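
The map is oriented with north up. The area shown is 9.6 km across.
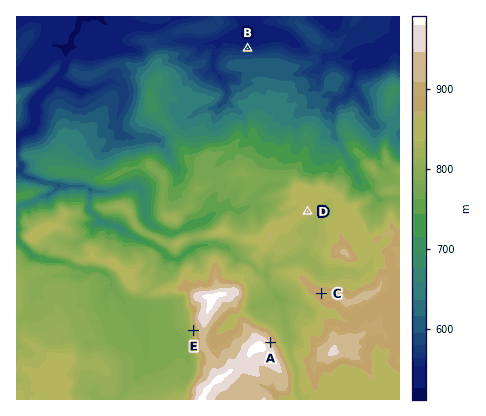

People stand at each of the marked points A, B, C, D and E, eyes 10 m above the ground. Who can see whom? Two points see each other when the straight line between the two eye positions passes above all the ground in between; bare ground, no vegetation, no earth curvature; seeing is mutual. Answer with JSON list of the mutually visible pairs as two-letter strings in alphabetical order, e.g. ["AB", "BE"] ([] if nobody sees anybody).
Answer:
["AC", "AD", "CD"]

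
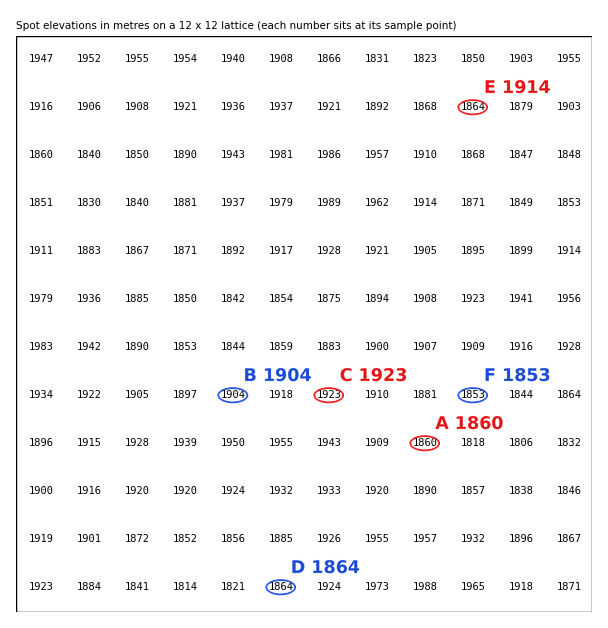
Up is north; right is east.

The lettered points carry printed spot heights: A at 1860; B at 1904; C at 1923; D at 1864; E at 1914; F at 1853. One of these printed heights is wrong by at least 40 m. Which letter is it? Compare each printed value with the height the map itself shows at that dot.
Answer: E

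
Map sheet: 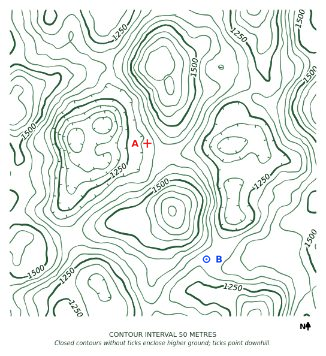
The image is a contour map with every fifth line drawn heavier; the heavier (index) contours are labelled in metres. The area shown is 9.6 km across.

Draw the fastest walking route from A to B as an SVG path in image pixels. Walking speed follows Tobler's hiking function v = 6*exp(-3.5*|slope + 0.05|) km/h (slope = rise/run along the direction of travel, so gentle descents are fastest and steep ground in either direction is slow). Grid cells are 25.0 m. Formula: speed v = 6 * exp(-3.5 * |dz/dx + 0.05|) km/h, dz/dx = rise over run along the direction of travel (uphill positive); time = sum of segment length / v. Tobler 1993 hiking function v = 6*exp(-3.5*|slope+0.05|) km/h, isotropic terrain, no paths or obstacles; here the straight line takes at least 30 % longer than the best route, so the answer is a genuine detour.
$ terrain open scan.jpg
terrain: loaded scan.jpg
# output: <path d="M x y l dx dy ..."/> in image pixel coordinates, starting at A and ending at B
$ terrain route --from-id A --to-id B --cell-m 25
<path d="M147 143l8 8 37 19 14 13 6 13 0 51-5 12"/>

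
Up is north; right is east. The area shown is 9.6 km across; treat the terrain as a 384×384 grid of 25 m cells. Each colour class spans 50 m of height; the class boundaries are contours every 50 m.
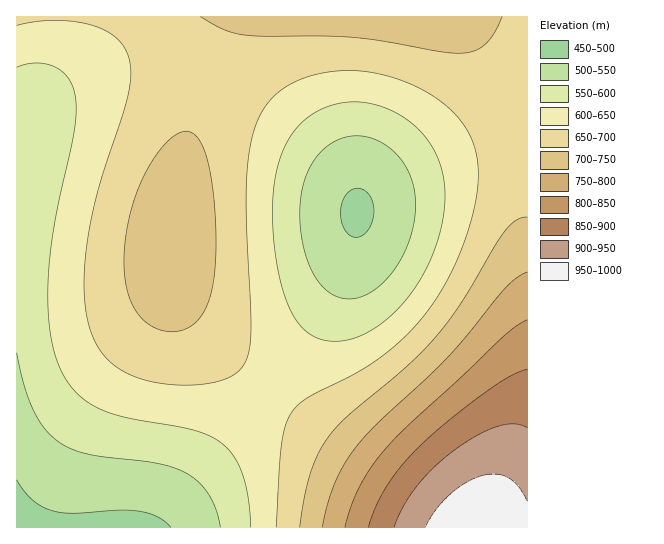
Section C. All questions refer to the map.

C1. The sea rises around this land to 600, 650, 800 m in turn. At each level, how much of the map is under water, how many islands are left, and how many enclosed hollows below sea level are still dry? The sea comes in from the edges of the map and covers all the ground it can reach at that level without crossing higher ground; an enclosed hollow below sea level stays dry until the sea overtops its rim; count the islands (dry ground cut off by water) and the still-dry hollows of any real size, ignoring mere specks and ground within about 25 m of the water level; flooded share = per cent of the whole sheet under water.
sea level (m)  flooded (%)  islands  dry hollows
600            15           0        1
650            50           0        0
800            91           0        0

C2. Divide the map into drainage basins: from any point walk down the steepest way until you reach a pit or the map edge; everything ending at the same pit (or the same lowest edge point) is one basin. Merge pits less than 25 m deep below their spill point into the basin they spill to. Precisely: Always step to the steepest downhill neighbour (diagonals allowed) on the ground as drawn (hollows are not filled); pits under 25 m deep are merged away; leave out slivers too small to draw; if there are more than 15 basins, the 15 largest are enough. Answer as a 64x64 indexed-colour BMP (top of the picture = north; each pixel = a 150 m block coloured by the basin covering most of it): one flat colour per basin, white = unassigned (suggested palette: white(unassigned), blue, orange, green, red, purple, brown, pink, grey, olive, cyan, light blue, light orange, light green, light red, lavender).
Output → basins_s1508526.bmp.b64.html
<image width="64" height="64" href="data:image/bmp;base64,Qk12CAAAAAAAAHYAAAAoAAAAQAAAAEAAAAABAAQAAAAAAAAIAAATCwAAEwsAABAAAAAAAAAA////ALR3HwAOf/8ALKAsACgn1gC9Z5QAS1aMAMJ34wB/f38AIr28AM++FwDox64AeLv/AIrfmACWmP8A1bDFACIiIiIiIiIiIiIiIiIiIiIiIiIiIiIiIiIiIhERERERIiIiIiIiIiIiIiIiIiIiIiIiIiIiIiIiIiIhEREREREiIiIiIiIiIiIiIiIiIiIiIiIiIiIiIiIiIhERERERESIiIiIiIiIiIiIiIiIiIiIiIiIiIiIiIiIRERERERERIiIiIiIiIiIiIiIiIiIiIiIiIiIiIiIiIREREREREREiIiIiIiIiIiIiIiIiIiIiIiIiIiIiIiERERERERERESIiIiIiIiIiIiIiIiIiIiIiIiIiIiIiERERERERERERIiIiIiIiIiIiIiIiIiIiIiIiIiIiIiEREREREREREREiIiIiIiIiIiIiIiIiIiIiIiIiIiIhERERERERERERESIiIiIiIiIiIiIiIiIiIiIiIiIiIhERERERERERERERIiIiIiIiIiIiIiIiIiIiIiIiIiIREREREREREREREREiIiIiIiIiIiIiIiIiIiIiIiIiIRERERERERERERERESIiIiIiIiIiIiIiIiIiIiIiIiIRERERERERERERERERIiIiIiIiIiIiIiIiIiIiIiIiEREREREREREREREREREiIiIiIiIiIiIiIiIiIiIiIiERERERERERERERERERESIiIiIiIiIiIiIiIiIiIiIiERERERERERERERERERERIiIiIiIiIiIiIiIiIiIiIhEREREREREREREREREREREiIiIiIiIiIiIiIiIiIiIhERERERERERERERERERERESIiIiIiIiIiIiIiIiIiIhERERERERERERERERERERERIiIiIiIiIiIiIiIiIiIhEREREREREREREREREREREREiIiIiIiIiIiIiIiIiIRERERERERERERERERERERERESIiIiIiIiIiIiIiIiIRERERERERERERERERERERERERIiIiIiIiIiIiIiIiIREREREREREREREREREREREREREiIiIiIiIiIiIiIiIRERERERERERERERERERERERERESIiIiIiIiIiIiIiIRERERERERERERERERERERERERERIiIiIiIiIiIiIiIREREREREREREREREREREREREREREiIiIiIiIiIiIiIRERERERERERERERERERERERERERESIiIiIiIiIiIiIhERERERERERERERERERERERERERERIiIiIiIiIiIiIhEREREREREREREREREREREREREREREiIiIiIiIiIiIiERERERERERERERERERERERERERERESIiIiIiIiIiIiIRERERERERERERERERERERERERERERIiIiIiIiIiIiIhEREREREREREREREREREREREREREREiIiIiIiIiIiIhERERERERERERERERERERERERERERESIiIiIiIiIiIiERERERERERERERERERERERERERERERIiIiIiIiIiIiIhEREREREREREREREREREREREREREREiIiIiIiIiIiIiERERERERERERERERERERERERERERESIiIiIiIiIiIiIRERERERERERERERERERERERERERERIiIiIiIiIiIiIhEREREREREREREREREREREREREREREiIiIiIiIiIiIiERERERERERERERERERERERERERERESIiIiIiIiIiIiIRERERERERERERERERERERERERERESIiIiIiIiIiIiIhERERERERERERERERERERERERERERIiIiIiIiIiIiIiEREREREREREREREREREREREREREREiIiIiIiIiIiIiIRERERERERERERERERERERERERERESIiIiIiIiIiIiIhERERERERERERERERERERERERERERIiIiIiIiIiIiIiIRERERERERERERERERERERERERERIiIiIiIiIiIiIiIhEREREREREREREREREREREREREREiIiIiIiIiIiIiIiERERERERERERERERERERERERERESIiIiIiIiIiIiIiIRERERERERERERERERERERERERERIiIiIiIiIiIiIiIhEREREREREREREREREREREREREREiIiIiIiIiIiIiIiIREREREREREREREREREREREREREiIiIiIiIiIiIiIiIhERERERERERERERERERERERERESIiIiIiIiIiIiIiIiERERERERERERERERERERERERERIiIiIiIiIiIiIiIiIRERERERERERERERERERERERERIiIiIiIiIiIiIiIiIiEREREREREREREREREREREREREiIiIiIiIiIiIiIiIiIRERERERERERERERERERERERESIiIiIiIiIiIiIiIiIhERERERERERERERERERERERESIiIiIiIiIiIiIiIiIiIRERERERERERERERERERERERIiIiIiIiIiIiIiIiIiIhEREREREREREREREREREREREiIiIiIiIiIiIiIiIiIiEREREREREREREREREREREREiIiIiIiIiIiIiIiIiIiIhERERERERERERERERERERESIiIiIiIiIiIiIiIiIiIiERERERERERERERERERERESIiIiIiIiIiIiIiIiIiIiIhERERERERERERERERERERIiIiIiIiIiIiIiIiIiIiIiERERERERERERERERERERIiIiIiIiIiIiIiIiIiIiIiIREREREREREREREREREREiIiIi"/>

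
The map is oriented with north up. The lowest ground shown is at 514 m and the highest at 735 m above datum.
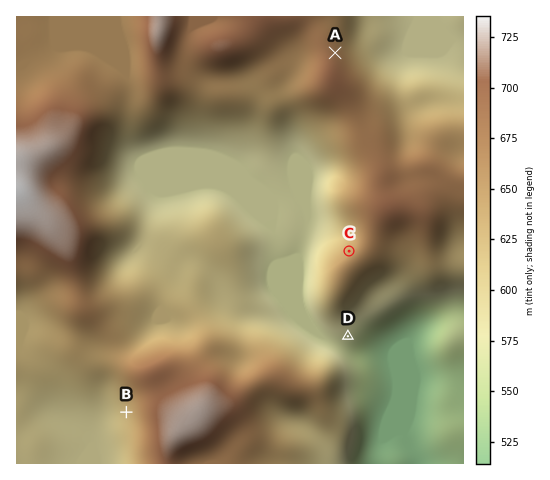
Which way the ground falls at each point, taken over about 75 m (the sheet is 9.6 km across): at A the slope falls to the NE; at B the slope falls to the W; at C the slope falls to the NW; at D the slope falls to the SE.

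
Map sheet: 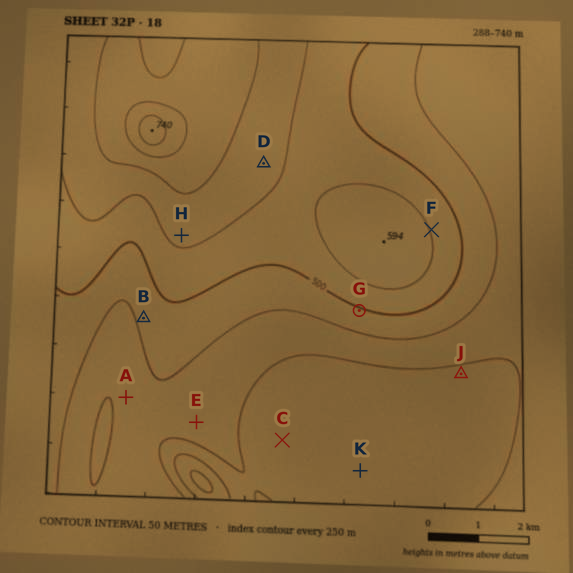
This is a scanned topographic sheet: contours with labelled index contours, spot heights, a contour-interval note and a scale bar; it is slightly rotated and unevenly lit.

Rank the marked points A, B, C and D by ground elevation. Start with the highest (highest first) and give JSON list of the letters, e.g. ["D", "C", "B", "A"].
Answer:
["D", "B", "A", "C"]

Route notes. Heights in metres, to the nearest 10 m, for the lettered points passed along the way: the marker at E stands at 420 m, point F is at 550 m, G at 490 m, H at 560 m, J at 390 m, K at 360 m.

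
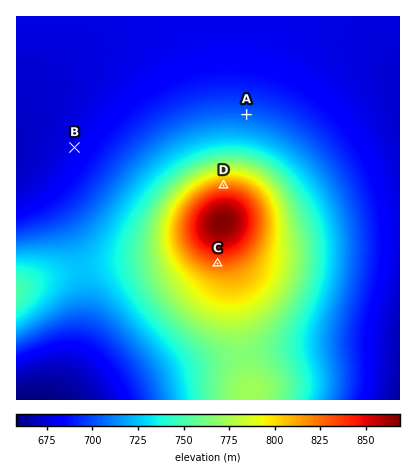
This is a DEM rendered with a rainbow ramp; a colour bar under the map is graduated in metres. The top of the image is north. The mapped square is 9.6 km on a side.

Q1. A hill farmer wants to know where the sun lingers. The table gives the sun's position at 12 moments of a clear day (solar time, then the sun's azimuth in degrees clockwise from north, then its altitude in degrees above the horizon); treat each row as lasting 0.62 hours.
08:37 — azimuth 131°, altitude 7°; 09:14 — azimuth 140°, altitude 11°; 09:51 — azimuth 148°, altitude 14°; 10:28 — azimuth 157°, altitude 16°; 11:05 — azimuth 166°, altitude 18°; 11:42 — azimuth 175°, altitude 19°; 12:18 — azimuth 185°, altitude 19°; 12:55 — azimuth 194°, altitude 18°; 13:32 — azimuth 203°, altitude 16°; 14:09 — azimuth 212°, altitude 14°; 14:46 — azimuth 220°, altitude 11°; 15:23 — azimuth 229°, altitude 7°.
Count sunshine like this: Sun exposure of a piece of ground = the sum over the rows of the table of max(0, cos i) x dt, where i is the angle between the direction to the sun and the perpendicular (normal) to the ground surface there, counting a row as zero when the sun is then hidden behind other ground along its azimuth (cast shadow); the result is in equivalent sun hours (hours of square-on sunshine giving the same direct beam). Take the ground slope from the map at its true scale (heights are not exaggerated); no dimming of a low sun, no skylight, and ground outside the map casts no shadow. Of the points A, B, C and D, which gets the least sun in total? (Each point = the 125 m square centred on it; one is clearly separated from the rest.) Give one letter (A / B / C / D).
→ D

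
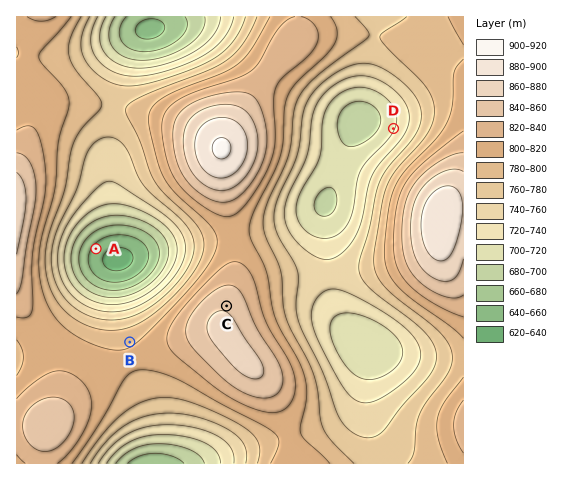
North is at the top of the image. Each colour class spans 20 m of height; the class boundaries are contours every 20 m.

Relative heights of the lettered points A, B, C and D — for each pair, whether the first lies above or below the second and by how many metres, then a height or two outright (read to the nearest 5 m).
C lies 200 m above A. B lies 140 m above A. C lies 135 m above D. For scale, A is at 655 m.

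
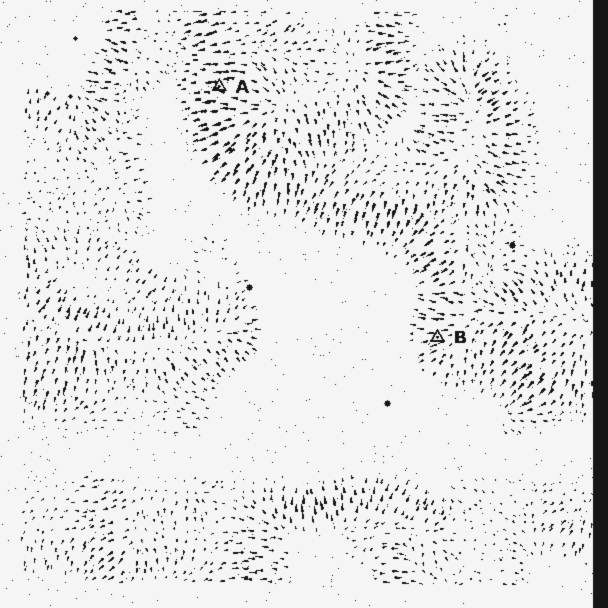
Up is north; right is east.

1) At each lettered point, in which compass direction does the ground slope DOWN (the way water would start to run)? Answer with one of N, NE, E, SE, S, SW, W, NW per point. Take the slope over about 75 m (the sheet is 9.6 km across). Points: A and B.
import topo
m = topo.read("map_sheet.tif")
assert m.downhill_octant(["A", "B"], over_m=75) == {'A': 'W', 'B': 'W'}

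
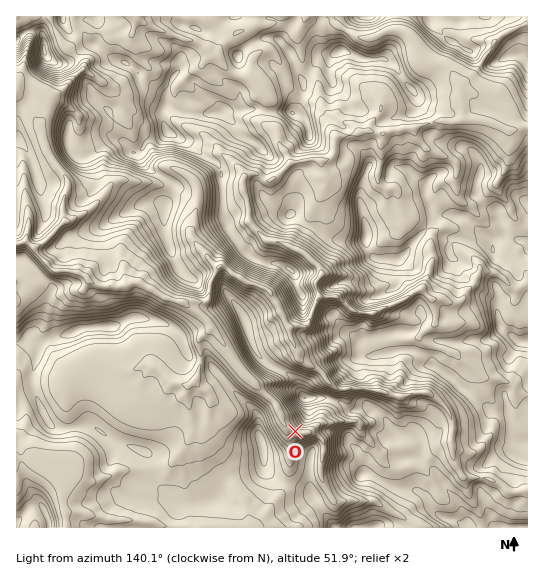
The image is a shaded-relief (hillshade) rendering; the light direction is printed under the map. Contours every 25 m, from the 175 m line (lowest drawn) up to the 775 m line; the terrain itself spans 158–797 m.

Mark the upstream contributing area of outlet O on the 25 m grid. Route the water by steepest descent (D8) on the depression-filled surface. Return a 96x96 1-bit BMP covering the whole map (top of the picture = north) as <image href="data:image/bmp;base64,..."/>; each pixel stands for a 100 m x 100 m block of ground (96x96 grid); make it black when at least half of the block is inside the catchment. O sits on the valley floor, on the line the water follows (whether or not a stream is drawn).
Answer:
<image width="96" height="96" href="data:image/bmp;base64,Qk2+BAAAAAAAAD4AAAAoAAAAYAAAAGAAAAABAAEAAAAAAIAEAAATCwAAEwsAAAIAAAAAAAAA////AAAAAAAAAAAAAAAAD//AAAAAAAAAAAAAH//AOAAAAAAAAAAAP//h8AAAAAAAAAAAf//z8AAAAAAAAAAAf///4AAAAAAAAAAA////wAAAAAAAAAAA////gAAAAAAAAAAB////gAAAAAAAAAAB////AAAAAAAAAAAB///+AAAAAAAAAAAB///+AAAAAAAAAAAB///4AAAAAAAAAAAB///wAAAAAAAAAAAB///wAAAAAAAAAAAD///wAAAAAAAAAAAH///wAAAAAAAAAAAP///wAAAAAAAAAAAP//4AAAAAAAAAAAAH//4AAAAAAAAAAAAD//wAAAAAAAAAAAAD//gAAAAAAAAAAAAB//AAAAAAAAAAAAAB/EAAAAAAAAAAAAAB+AAAAAAAAAAAAAABgAAAAAAAAAAAAAAAAAAAAAAAAAAAAAAAAAAAAAAAAAAAAAAAAAAAAAAAAAAAAAAAAAAAAAAAAAAAAAAAAAAAAAAAAAAAAAAAAAAAAAAAAAAAAAAAAAAAAAAAAAAAAAAAAAAAAAAAAAAAAAAAAAAAAAAAAAAAAAAAAAAAAAAAAAAAAAAAAAAAAAAAAAAAAAAAAAAAAAAAAAAAAAAAAAAAAAAAAAAAAAAAAAAAAAAAAAAAAAAAAAAAAAAAAAAAAAAAAAAAAAAAAAAAAAAAAAAAAAAAAAAAAAAAAAAAAAAAAAAAAAAAAAAAAAAAAAAAAAAAAAAAAAAAAAAAAAAAAAAAAAAAAAAAAAAAAAAAAAAAAAAAAAAAAAAAAAAAAAAAAAAAAAAAAAAAAAAAAAAAAAAAAAAAAAAAAAAAAAAAAAAAAAAAAAAAAAAAAAAAAAAAAAAAAAAAAAAAAAAAAAAAAAAAAAAAAAAAAAAAAAAAAAAAAAAAAAAAAAAAAAAAAAAAAAAAAAAAAAAAAAAAAAAAAAAAAAAAAAAAAAAAAAAAAAAAAAAAAAAAAAAAAAAAAAAAAAAAAAAAAAAAAAAAAAAAAAAAAAAAAAAAAAAAAAAAAAAAAAAAAAAAAAAAAAAAAAAAAAAAAAAAAAAAAAAAAAAAAAAAAAAAAAAAAAAAAAAAAAAAAAAAAAAAAAAAAAAAAAAAAAAAAAAAAAAAAAAAAAAAAAAAAAAAAAAAAAAAAAAAAAAAAAAAAAAAAAAAAAAAAAAAAAAAAAAAAAAAAAAAAAAAAAAAAAAAAAAAAAAAAAAAAAAAAAAAAAAAAAAAAAAAAAAAAAAAAAAAAAAAAAAAAAAAAAAAAAAAAAAAAAAAAAAAAAAAAAAAAAAAAAAAAAAAAAAAAAAAAAAAAAAAAAAAAAAAAAAAAAAAAAAAAAAAAAAAAAAAAAAAAAAAAAAAAAAAAAAAAAAAAAAAAAAAAAAAAAAAAAAAAAAAAAAAAAAAAAAAAAAAAAAAAAAAAAAAAAAAAAAAAAAAAAAAAAAAAAAAAAAAAAAAAAAAAAAAAAAAAAAAAAAAAAAAAAAAAAAAAAAAAAAAAAAAAAAAAAAAAAAAAAAAAAAAAAAAAAAAAAAAAAAAAAAAAAAAAAAAAAAAAAA="/>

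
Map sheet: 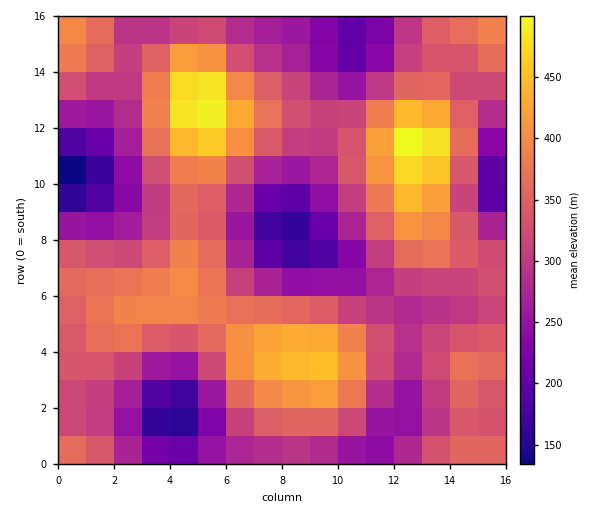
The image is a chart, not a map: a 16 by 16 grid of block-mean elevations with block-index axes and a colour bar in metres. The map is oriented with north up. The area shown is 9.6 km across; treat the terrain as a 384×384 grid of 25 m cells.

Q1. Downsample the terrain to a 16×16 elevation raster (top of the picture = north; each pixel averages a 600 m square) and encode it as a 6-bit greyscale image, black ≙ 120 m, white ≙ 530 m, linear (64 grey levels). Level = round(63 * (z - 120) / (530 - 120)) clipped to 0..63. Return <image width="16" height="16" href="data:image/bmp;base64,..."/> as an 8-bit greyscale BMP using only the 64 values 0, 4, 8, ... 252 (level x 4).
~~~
<image width="16" height="16" href="data:image/bmp;base64,Qk02BQAAAAAAADYEAAAoAAAAEAAAABAAAAABAAgAAAAAAAABAAATCwAAEwsAAAABAAAAAAAAAAAAAAEBAQACAgIAAwMDAAQEBAAFBQUABgYGAAcHBwAICAgACQkJAAoKCgALCwsADAwMAA0NDQAODg4ADw8PABAQEAAREREAEhISABMTEwAUFBQAFRUVABYWFgAXFxcAGBgYABkZGQAaGhoAGxsbABwcHAAdHR0AHh4eAB8fHwAgICAAISEhACIiIgAjIyMAJCQkACUlJQAmJiYAJycnACgoKAApKSkAKioqACsrKwAsLCwALS0tAC4uLgAvLy8AMDAwADExMQAyMjIAMzMzADQ0NAA1NTUANjY2ADc3NwA4ODgAOTk5ADo6OgA7OzsAPDw8AD09PQA+Pj4APz8/AEBAQABBQUEAQkJCAENDQwBEREQARUVFAEZGRgBHR0cASEhIAElJSQBKSkoAS0tLAExMTABNTU0ATk5OAE9PTwBQUFAAUVFRAFJSUgBTU1MAVFRUAFVVVQBWVlYAV1dXAFhYWABZWVkAWlpaAFtbWwBcXFwAXV1dAF5eXgBfX18AYGBgAGFhYQBiYmIAY2NjAGRkZABlZWUAZmZmAGdnZwBoaGgAaWlpAGpqagBra2sAbGxsAG1tbQBubm4Ab29vAHBwcABxcXEAcnJyAHNzcwB0dHQAdXV1AHZ2dgB3d3cAeHh4AHl5eQB6enoAe3t7AHx8fAB9fX0Afn5+AH9/fwCAgIAAgYGBAIKCggCDg4MAhISEAIWFhQCGhoYAh4eHAIiIiACJiYkAioqKAIuLiwCMjIwAjY2NAI6OjgCPj48AkJCQAJGRkQCSkpIAk5OTAJSUlACVlZUAlpaWAJeXlwCYmJgAmZmZAJqamgCbm5sAnJycAJ2dnQCenp4An5+fAKCgoAChoaEAoqKiAKOjowCkpKQApaWlAKampgCnp6cAqKioAKmpqQCqqqoAq6urAKysrACtra0Arq6uAK+vrwCwsLAAsbGxALKysgCzs7MAtLS0ALW1tQC2trYAt7e3ALi4uAC5ubkAurq6ALu7uwC8vLwAvb29AL6+vgC/v78AwMDAAMHBwQDCwsIAw8PDAMTExADFxcUAxsbGAMfHxwDIyMgAycnJAMrKygDLy8sAzMzMAM3NzQDOzs4Az8/PANDQ0ADR0dEA0tLSANPT0wDU1NQA1dXVANbW1gDX19cA2NjYANnZ2QDa2toA29vbANzc3ADd3d0A3t7eAN/f3wDg4OAA4eHhAOLi4gDj4+MA5OTkAOXl5QDm5uYA5+fnAOjo6ADp6ekA6urqAOvr6wDs7OwA7e3tAO7u7gDv7+8A8PDwAPHx8QDy8vIA8/PzAPT09AD19fUA9vb2APf39wD4+PgA+fn5APr6+gD7+/sA/Pz8AP39/QD+/v4A////AJSIXDw4UGBkbGRQTGCEkJB8cFAYFER0jJCQeFBQbISEeHRcKCBUlKy0uKBkUHCQhISEdFRQfLDAyMywfGR8mJSImJyIhJSwvMDApIBoeISIjJyoqKigmJiUiHRsZGhseJSYnKCsnHRcTExMYHR4eICEfHyMpJRcMCAoSHCUnIh8UExYdJCIVCAYNGCMsKiIXBgoSHCUjGA0MEx0oMi4eCwIHEyAoKiAXFRghLTY0IQwJDRcmMjQrIh0cIS46NyYSFRUZKTg5MCcgHR4pMjAjGSAcHCk3OCojHhgUHCQlHx8oJB0kLSwgGhcSDBIdISEmKiUbGx4fGRYVEQwQGyMmKQ="/>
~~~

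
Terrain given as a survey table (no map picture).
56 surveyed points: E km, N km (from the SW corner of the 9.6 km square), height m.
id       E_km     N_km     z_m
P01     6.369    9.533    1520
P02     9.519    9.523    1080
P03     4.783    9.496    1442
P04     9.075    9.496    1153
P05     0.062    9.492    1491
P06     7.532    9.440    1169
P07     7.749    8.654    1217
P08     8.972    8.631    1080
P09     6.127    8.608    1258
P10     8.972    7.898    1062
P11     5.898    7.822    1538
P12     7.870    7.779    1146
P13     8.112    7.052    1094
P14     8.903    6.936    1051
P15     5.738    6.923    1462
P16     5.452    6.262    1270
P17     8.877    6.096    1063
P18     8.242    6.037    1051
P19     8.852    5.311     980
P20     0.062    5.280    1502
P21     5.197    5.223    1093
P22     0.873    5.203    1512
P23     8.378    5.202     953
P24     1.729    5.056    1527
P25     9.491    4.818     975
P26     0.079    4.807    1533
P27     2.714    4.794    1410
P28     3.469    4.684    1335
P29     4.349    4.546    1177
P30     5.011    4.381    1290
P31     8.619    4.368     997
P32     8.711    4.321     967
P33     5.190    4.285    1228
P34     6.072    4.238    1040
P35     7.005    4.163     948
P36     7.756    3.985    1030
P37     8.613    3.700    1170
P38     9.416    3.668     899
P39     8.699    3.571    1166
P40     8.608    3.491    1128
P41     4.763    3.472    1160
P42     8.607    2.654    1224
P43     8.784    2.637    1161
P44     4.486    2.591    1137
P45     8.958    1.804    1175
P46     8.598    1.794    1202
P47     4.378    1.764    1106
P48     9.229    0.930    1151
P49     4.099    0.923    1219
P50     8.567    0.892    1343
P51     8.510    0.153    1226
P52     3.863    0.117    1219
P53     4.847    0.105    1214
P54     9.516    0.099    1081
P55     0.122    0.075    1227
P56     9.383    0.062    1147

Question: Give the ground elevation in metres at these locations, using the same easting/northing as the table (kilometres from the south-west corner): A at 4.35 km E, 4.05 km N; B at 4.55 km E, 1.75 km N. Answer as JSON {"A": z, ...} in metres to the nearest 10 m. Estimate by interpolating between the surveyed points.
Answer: {"A": 1260, "B": 1060}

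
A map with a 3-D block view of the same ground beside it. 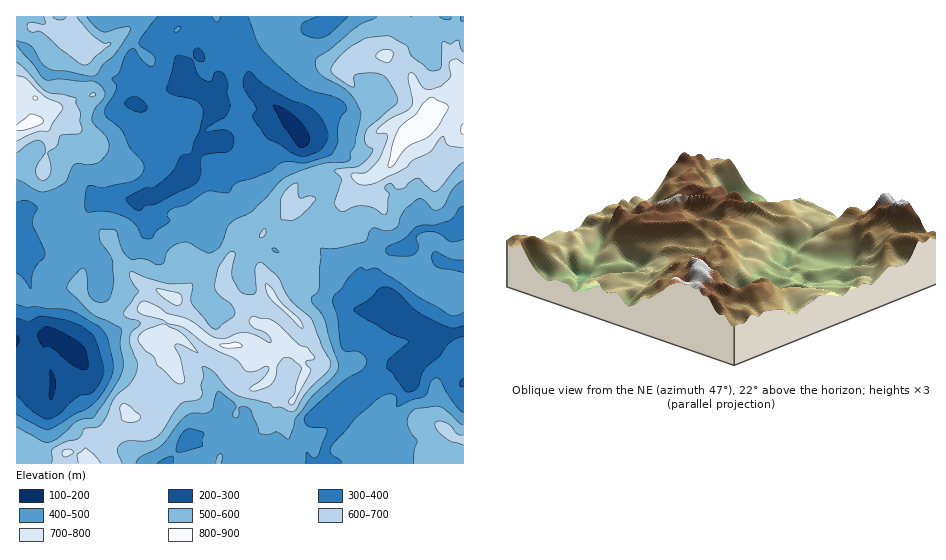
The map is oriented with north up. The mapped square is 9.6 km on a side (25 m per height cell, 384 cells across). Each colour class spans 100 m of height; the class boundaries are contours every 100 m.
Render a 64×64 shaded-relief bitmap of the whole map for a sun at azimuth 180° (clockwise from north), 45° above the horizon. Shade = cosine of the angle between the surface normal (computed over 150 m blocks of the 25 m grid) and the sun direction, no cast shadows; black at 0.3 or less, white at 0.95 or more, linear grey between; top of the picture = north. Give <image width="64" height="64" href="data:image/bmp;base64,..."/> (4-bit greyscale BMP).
<image width="64" height="64" href="data:image/bmp;base64,Qk12CAAAAAAAAHYAAAAoAAAAQAAAAEAAAAABAAQAAAAAAAAIAAATCwAAEwsAABAAAAAAAAAAAAAAABEREQAiIiIAMzMzAERERABVVVUAZmZmAHd3dwCIiIgAmZmZAKqqqgC7u7sAzMzMAN3d3QDu7u4A////AJmYibynVXd4q93cpkV3eZmYd4qqmbu8ypmqqqqZd2VWqph2eZdmiIm83tynRGh4mYeKqaqaqqvLmZqqqpmIeJqphjECRXiavN3u3LhleYmXeby6qZqqmJu5mZmqmZms3YZDIQAkebu93d3cuqmZiaiby7u6qpqoaLupmZqqq83KQzMzIlU0irzczMzMzLl4q7qqu7qoiJl1i6mZmrq7y3MyIiISMxFJvMy6vM3d3Jesqau7qpdmiYZYmZmaqrqFMjIiIREAJDaruqqrzd3dyZuqu8zNuoZnhkWJmHeJl0IiRERDMyAkRYmYm7q83dy6mrvM3e/MynZ3U2m6dVZUQzNWZ3ZVQyIzV4ibqrzu26u87u3MzczdyYd1RpqDIjRURXiJmHZmQhEkeKqqvN26re7//sp4zN3cuZhlVmMBRmVWmaqZiHdjIiNomYm9ypq97Mzd24bM3d3MuYdURCNndneaqpmZhmUzNEeIitypms3LmJrLuKzd3d3cmHZWZWd4mYqpmql2Z2RWZ5m82pmb7JvLmKu6i83czd25h2iXVnireamal2aJh2eHmsyoiK7Zm7zKm8uZvLqrzLqYeahUaJp4mJqGeJqZiJmqu4h63ZrMzN27y7qpd3iZqqqqqWVXmXiImGeaqqmaq7u5d7y5zu7cy6rLqoZEVXeJvMy6hlipiHiHibu6qZmry6iLyq3dzLl2eql4dUVVZ4q7vLuoVYmYeIirzMuqiIm6mKub21IkVFaJh4hlVnd4mYeJmZl0Rsuqq83d3LuXVFeIh6yRABJGiqh4qWV3iZmHZWZ3mrqX3dze7d7u3cuFNXiatgJWVHmql4qnVoeJh2VWd4m87u3d3v/u7u7tzdzKmZhRNnZmeIiIqnRGd4h1VXiZvN3u7u7v//7u3LqZvdyYh1VXiImGd4qmIkd2eIdniavM3dzM3d7u7t24d3VXdXq7hWiruoZoqmIkZ3eau7qZrM3dzLu6q7zcy4Z4hkM2q6h4mszJZnm4M2iZirzN3LrM3d3Lu5iZmau5iImZiJqFNHq7u6dmipVGirqry8zM3d3dy7u8mJiIiZmZmZq6hRASarqZd3eZZXibuau7u7zu7cqYiZmImIh4iZmZmqUhE0V5mYmIiJdGeKupqruqvN7cqHZmZYmYiIiJmamZUkVWiZiZiZmZdUZ5qpmru7q8zLmIh2ZmmYiJmIiaqpc1ZniamIdnmplkVnqqmaq7u7yodniYiZqYiJqpiIqqllZWeIh2VVWJqWVnmqmJq7vMu4ZVeZmqu5mJq6mHiruXdlZ3d2ZmZGiqqZmrqYrNzM3KmYiJqrqamaq6qZeJqoiGZ3ZmZ3mGaJq8y7qom97d3LvNy6mqqHeKuqmZmYmYiYd3dmZnmql4qZzMupmbu7u7q93cuYh2VXmqmJmZmHZ4d3d3ZmiZmXeZeazLqqqpmJmr3czLqpmXmJmJmZmGVVVFd3iHeImYdVd3msy7uZmqmrzcu93d3cq5iImZmGQzMzV3eJmYmZh0NXeazMzKmszM3du7u83dzMuqmqqZdDNEV3ZVZ4iIh3ZVZomqq8uqzu7tury6vMy83dzLu6mIiIiZh1M1VmZmeIdlaImIqpmszcqKvN3dy73d7uy7uqzczMyqlkREVmZ5mHVFaId4mHebuYrM3d3bvM3e7cuqzu3e7cu6dURWd4iHdkRGmIiYeM7ty8y8zNzLzM3cuqvdzM3dy8y5dmeIh2ZnVDJpu6qru83v3MzLvMy7qrqqrMy7u7u7vLuZiIh3dlZlQhNomXUjae/t3curzLqImaq8y7uqmZqru7qYiHiHZmVCAAASAAE1jdzMy6rMyoeaqru7u6l3eZmruoZneJiHdTAAAAA0RENZzMu7q83cqKu7u7u6mHZ4maq6hmZ4mZh1MQARJHiJhUe93Mu8ze3bu7vMupmId3iJmqqYh4iamHZERVVWeIrKVZ3u3Lze7/7czMuod3d4iZmZqru6qZmYdlaJmHeIiK2mat7tyr3f/+zMynZWZ3iZmZmqq7y6mYh2Z6uqmId2WLlmm83aiYvdu7uodlVWeJmZmquomqqYiHZ6zLuodnYyRlRXrMyYZmesu5iIdVZ4mZqruqh3iIiYd6zcu6h3h2MRETWJvLmYeJqpiauoh4iau7qYiYiJmod63dy7qYmqh1MiJWeKurmpQkV6zcuqmquph2Z5qpqoZ73dzMzLu8uph3ZlVVepqXEAJXirqru7updmZ4q7qoaL3cvN3d3d26qqqpcyRpl2AAJEVVRYq7qqqHiJq6qZeM3cvN3d3u7Kqqu6qCFFeUIARVVWVWiaqru6mqu6qqmbzLvN3M3u7avLu7qVREVWMBWJmbzKqqqrzLqqqqqqqqu6vN3LvN3avd3MuXV2VogRWc3d7uzMurzLqqqqmau7q6vN3Lu6mZrN7t2oVXZomCSLzM3dzN3Lu7qZq6mau7qqvMy7qpdlarvMy6dVd4dkWKu7zMu83czLmIm8qqq7qavMy6mZdVRGiJmYh2eJlkOLy6vLqqqrzMp3isy6q7qZq7u6mHZlRDRVVVRFeZqWVr3bu7qpdEaby5mszLu7upqru6mHZVREREQzNER6qpZYvMuqmpcyI1m7u6q7u7q6mqqqmZiHZURERENFZnmqhlWpmZh4hCNERpu7uIm8u7qqqqmaqqqphURVVWaJh5hWdadnl1diJGZWiru4aLzLu6q6qZq6vMy4VFZmd4l2dkaG"/>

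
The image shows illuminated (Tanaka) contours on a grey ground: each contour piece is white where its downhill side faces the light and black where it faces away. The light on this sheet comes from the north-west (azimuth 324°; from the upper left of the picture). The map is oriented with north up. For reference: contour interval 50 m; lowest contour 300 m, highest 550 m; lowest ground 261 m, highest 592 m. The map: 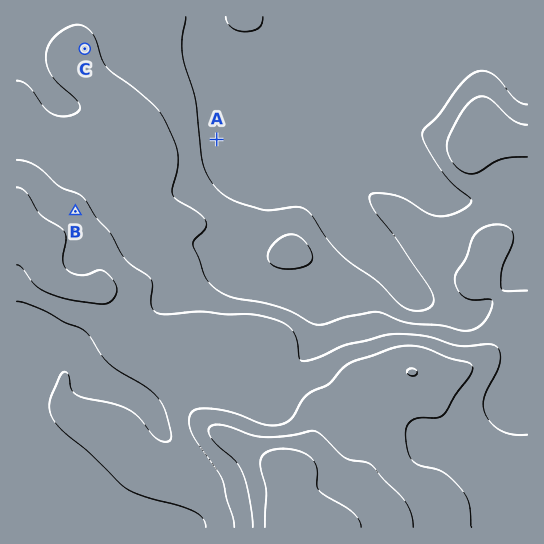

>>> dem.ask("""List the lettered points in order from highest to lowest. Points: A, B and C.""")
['B', 'C', 'A']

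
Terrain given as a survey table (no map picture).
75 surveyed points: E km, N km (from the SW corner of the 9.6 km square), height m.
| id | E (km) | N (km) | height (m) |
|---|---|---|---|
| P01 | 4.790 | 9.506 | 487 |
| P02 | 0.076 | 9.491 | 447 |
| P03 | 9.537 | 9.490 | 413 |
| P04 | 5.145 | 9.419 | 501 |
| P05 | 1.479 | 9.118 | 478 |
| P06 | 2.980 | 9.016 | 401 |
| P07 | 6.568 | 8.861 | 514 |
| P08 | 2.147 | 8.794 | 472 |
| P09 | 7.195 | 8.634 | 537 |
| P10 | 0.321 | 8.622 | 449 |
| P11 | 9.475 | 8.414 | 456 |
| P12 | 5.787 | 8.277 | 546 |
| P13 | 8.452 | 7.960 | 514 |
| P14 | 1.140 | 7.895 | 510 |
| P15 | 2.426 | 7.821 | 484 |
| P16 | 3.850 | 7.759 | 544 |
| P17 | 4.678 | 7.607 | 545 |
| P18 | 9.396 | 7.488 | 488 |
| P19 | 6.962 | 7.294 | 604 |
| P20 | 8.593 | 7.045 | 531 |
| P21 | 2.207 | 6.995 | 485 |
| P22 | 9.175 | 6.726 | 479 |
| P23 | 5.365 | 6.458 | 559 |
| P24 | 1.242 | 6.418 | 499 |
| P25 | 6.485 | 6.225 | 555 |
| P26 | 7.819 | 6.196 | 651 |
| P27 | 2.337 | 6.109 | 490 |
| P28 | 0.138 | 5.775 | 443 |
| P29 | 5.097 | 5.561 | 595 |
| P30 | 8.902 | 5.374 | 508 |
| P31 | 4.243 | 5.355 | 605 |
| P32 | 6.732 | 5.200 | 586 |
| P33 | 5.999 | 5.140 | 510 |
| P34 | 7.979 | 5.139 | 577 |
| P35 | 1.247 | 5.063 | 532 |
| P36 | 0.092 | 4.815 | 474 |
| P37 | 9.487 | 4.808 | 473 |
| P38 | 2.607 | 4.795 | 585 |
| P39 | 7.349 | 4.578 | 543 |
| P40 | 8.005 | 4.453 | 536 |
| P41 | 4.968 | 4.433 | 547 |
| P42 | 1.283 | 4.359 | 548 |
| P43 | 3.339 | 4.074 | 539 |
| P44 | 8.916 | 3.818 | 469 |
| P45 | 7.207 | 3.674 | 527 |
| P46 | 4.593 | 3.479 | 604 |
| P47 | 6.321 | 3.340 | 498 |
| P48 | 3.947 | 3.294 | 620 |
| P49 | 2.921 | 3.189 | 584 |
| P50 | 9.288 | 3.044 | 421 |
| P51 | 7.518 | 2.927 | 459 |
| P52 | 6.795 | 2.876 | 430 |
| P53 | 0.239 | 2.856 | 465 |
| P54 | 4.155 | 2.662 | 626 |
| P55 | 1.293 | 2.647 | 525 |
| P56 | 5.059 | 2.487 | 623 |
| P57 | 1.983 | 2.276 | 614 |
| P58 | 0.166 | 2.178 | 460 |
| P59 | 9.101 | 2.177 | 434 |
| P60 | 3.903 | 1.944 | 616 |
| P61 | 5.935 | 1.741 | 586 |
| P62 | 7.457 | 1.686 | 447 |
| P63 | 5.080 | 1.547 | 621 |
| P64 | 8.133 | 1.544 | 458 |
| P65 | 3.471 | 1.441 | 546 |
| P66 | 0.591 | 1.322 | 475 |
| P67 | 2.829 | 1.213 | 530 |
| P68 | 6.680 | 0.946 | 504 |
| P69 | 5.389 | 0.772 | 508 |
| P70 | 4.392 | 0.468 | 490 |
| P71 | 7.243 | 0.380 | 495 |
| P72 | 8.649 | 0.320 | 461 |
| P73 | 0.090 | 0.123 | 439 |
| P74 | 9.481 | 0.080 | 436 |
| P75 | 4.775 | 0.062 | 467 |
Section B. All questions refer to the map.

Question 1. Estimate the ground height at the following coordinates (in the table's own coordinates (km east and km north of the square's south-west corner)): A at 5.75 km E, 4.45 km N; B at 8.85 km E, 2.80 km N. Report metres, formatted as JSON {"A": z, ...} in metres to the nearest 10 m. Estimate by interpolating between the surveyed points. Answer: {"A": 540, "B": 410}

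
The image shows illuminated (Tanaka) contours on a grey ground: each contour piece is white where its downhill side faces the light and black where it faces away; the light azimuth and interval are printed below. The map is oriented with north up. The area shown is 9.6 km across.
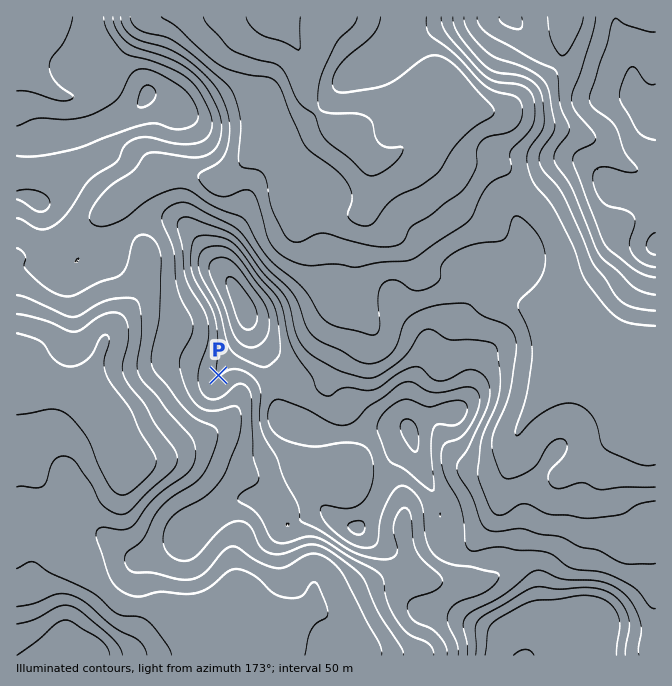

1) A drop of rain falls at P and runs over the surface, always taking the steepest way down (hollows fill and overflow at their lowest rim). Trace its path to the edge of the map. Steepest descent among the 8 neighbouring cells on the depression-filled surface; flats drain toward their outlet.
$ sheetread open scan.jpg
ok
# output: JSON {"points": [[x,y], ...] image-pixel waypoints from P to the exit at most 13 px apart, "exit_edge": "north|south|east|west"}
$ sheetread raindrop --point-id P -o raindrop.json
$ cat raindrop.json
{"points": [[219, 375], [232, 388], [237, 402], [230, 415], [217, 428], [204, 437], [190, 443], [177, 452], [164, 455], [150, 455], [137, 455], [124, 447], [110, 433], [97, 420], [84, 407], [70, 395], [57, 388], [44, 388], [30, 388], [17, 388]], "exit_edge": "west"}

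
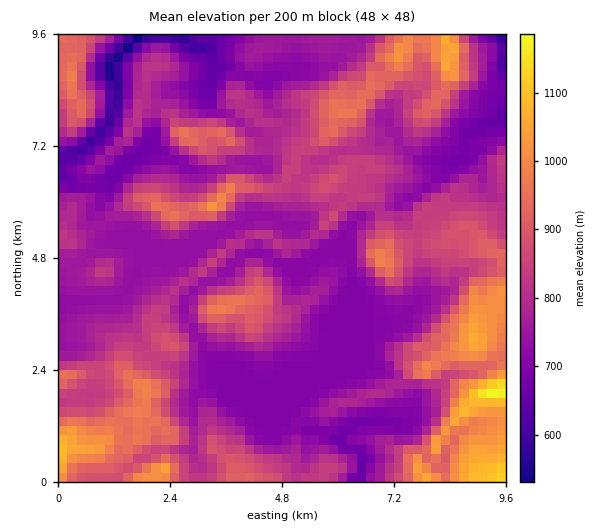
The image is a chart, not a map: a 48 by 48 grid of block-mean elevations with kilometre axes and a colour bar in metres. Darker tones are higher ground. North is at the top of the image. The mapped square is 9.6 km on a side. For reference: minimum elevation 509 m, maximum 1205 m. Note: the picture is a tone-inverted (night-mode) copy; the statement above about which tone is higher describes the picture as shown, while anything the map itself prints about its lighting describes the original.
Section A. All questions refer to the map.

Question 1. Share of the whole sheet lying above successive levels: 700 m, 91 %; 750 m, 64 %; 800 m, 46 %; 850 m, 30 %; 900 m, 19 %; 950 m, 11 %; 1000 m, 6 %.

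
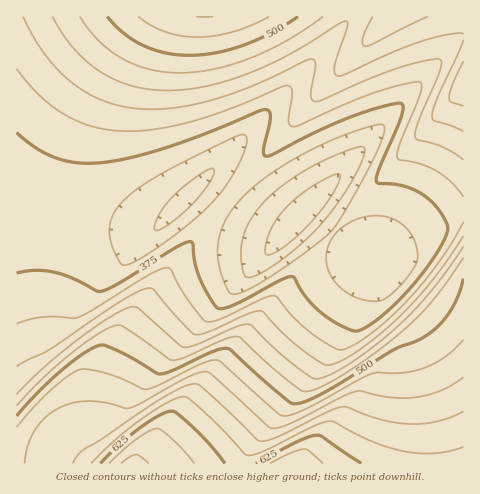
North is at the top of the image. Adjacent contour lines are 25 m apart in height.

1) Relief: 285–680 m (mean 440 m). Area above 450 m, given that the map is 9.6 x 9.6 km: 35.7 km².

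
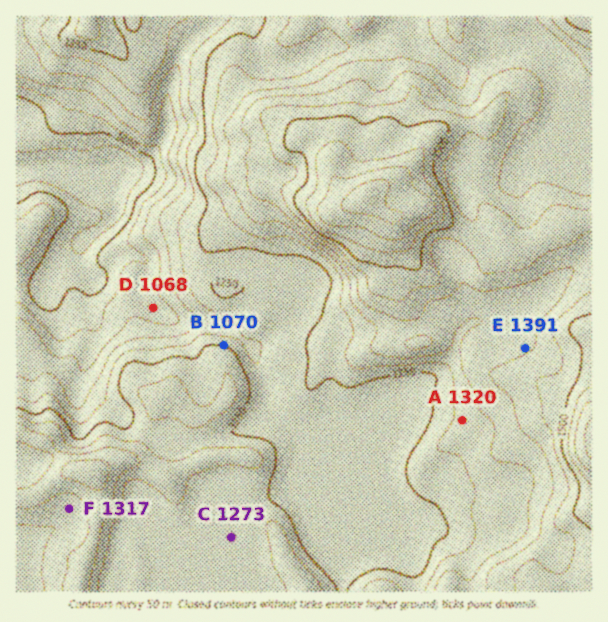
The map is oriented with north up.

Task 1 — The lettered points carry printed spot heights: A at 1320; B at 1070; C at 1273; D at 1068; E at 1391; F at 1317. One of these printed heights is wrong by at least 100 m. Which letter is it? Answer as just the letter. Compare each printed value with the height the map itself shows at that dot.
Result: B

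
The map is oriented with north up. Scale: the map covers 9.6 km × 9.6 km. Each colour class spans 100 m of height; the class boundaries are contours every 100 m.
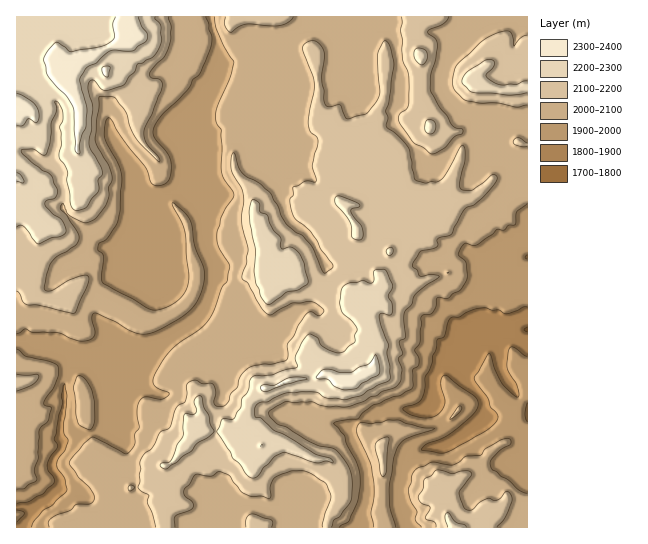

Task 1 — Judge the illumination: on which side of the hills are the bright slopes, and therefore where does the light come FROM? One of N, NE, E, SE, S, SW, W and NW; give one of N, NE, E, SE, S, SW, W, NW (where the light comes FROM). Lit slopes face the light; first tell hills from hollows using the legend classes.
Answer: W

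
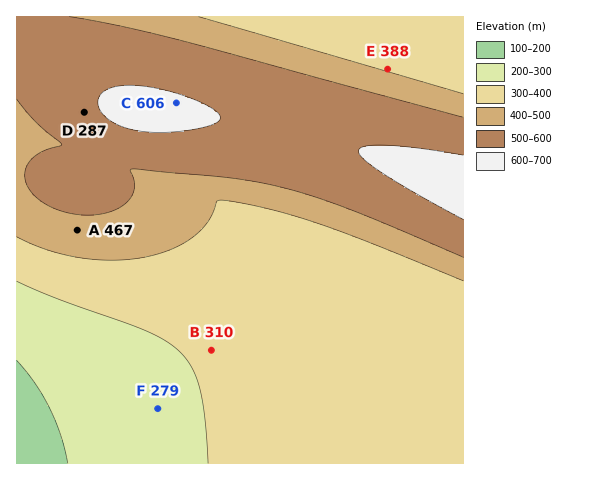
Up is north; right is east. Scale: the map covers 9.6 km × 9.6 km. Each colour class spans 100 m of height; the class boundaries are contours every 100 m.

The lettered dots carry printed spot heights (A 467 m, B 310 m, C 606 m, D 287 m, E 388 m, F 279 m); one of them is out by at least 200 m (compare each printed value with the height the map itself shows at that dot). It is D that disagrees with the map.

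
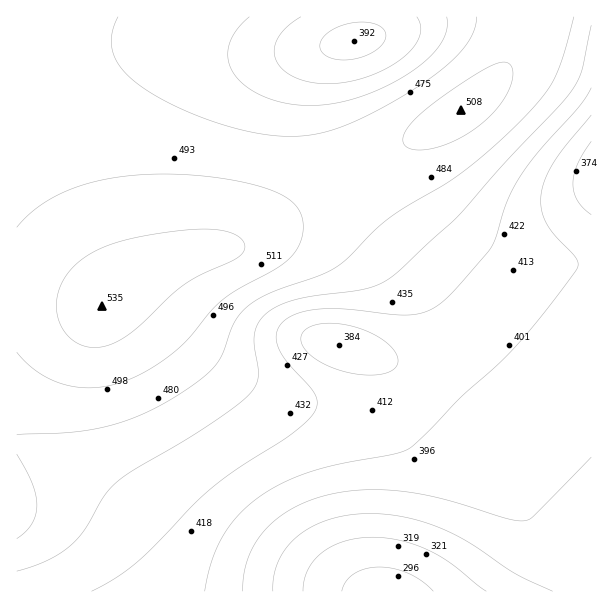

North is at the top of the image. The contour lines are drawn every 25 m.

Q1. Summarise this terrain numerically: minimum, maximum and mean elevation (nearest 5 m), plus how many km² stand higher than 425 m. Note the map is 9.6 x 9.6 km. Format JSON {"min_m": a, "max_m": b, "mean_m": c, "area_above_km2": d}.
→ {"min_m": 290, "max_m": 535, "mean_m": 445, "area_above_km2": 57.3}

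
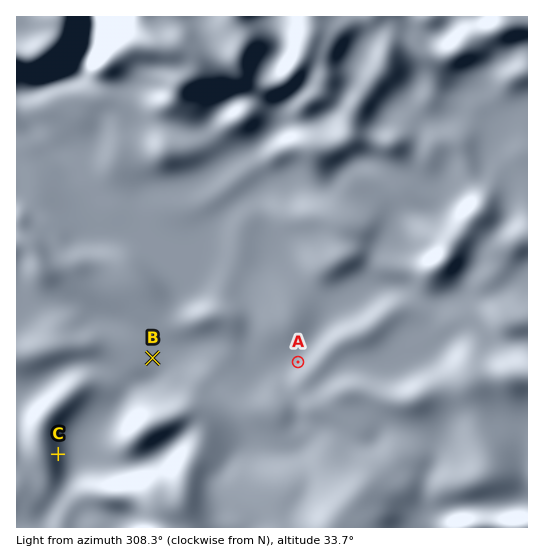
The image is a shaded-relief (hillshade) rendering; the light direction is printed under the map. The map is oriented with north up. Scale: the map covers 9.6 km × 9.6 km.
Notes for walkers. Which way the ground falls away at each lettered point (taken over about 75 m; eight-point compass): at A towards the NW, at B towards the NE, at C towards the E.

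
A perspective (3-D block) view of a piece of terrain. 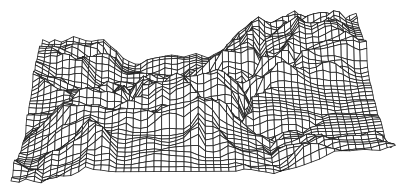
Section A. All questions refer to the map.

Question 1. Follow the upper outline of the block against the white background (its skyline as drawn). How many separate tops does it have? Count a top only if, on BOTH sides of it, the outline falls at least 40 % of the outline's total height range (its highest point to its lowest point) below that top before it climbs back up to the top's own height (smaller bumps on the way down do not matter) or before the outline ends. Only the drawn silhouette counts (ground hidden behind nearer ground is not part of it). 2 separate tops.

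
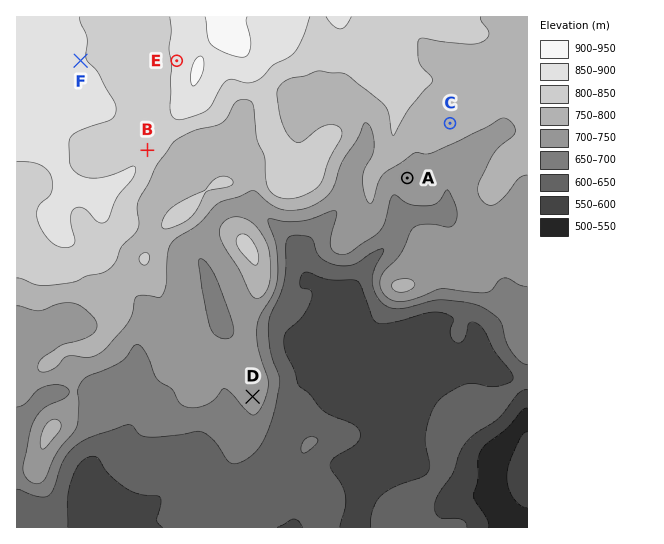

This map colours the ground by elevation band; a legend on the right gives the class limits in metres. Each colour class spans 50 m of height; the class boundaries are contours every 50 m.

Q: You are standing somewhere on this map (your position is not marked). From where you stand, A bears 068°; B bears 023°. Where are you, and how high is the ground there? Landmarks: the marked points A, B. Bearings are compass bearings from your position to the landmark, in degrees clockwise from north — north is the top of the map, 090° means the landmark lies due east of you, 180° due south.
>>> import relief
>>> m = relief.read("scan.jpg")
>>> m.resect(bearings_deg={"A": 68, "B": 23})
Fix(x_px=79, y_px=311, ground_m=740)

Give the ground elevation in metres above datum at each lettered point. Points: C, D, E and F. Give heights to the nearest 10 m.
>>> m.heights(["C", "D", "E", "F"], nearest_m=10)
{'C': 770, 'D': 710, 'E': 860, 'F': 850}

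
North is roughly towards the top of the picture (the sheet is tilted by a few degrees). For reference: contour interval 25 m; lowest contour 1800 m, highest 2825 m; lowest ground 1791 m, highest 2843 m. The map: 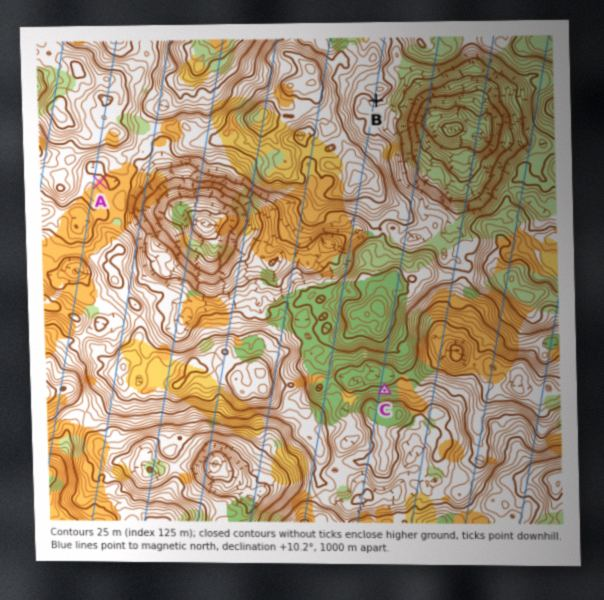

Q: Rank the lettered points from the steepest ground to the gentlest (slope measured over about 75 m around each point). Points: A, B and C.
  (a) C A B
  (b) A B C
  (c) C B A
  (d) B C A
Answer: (c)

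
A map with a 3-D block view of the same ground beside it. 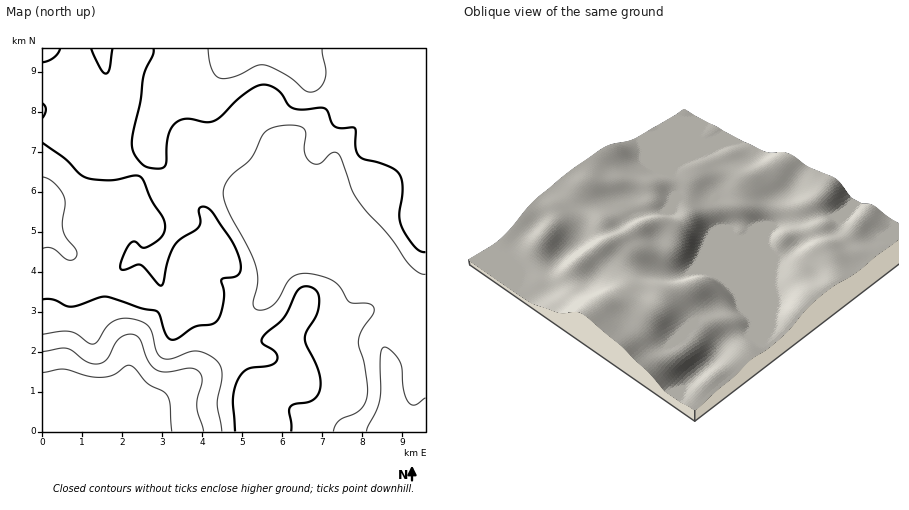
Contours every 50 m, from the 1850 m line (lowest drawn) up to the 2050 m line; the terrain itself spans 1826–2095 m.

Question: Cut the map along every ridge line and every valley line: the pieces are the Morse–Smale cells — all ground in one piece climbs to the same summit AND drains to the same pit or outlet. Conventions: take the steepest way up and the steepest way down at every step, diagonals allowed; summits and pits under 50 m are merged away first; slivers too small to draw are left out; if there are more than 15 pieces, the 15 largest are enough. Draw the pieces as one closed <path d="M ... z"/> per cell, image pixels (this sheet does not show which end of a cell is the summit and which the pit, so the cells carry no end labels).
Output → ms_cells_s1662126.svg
<path d="M302 48l-68 0-12 14-10 5-50 9-5 10-9 40 0 10 10 24 20 30 18-12 10-10 14 11 20 11 94 38 14 9 68 69-36-17-20-4-14 25-6 28 9 10-2 8 3 10 0 22-3 8 0 16 5 12 6 4 10 3 58 1 0-222-2-16-9-18-10-14-13-12-19-10 8-20 0-16-4-12-9 8-24 11-29-29z"/><path d="M44 137l-2 295 84 0 2-4 10-3 18-23 42-28 12-12 17-26-25-29-16-2-4 3 5-42 4-8 5-6 14-8 2-6-2-16-10-14-22-17-16-2-18-17-6-3-8 2-8-1z"/><path d="M206 168l-10 10-18 12 29 26 5 16-2 12-14 8-5 6-4 8-4 40 15 0 6 3 22 25 2 1 37-37 11-22 10-9 10-4 14-1 24 5 74 31-68-67-100-41-20-11z"/><path d="M232 48l-190 0 0 88 80 34 8 1 8-2 12 7 12 13 14 3 2-2-20-30-10-24 0-10 10-44 6-7 48-8 10-5z"/><path d="M310 262l-14 1-10 4-13 13-8 18-37 36 8 7 14 5 36-12 13 30 1 14-36 10-10 6 0 38 122 0-18-4-10-12-1-20 3-8 0-22-3-14 2-4-9-10 2-14 6-18 12-21 18 3 32 12-6-4-68-28z"/><path d="M426 48l-123 0 1 8 11 26 29 29 24-11 9-8 4 12 0 16-8 20 19 10 18 18 13 22 3 19z"/><path d="M286 334l-36 12-8-2-14-9-18 27-12 12-42 28-18 23-10 3-2 4 128 0 0-38 10-6 37-10-2-14z"/>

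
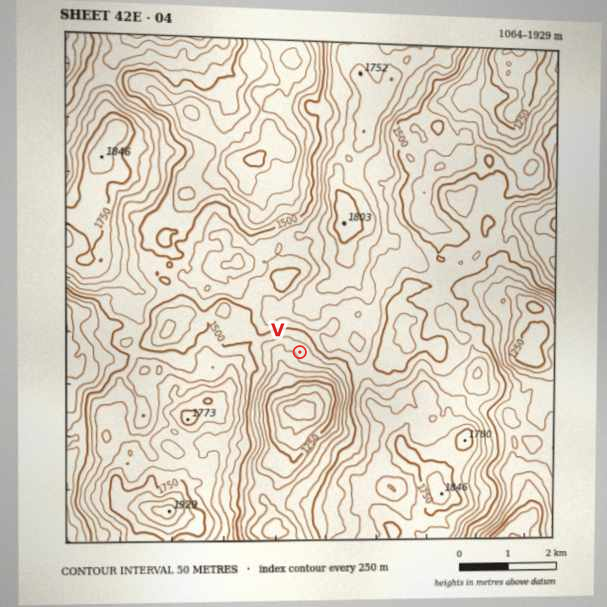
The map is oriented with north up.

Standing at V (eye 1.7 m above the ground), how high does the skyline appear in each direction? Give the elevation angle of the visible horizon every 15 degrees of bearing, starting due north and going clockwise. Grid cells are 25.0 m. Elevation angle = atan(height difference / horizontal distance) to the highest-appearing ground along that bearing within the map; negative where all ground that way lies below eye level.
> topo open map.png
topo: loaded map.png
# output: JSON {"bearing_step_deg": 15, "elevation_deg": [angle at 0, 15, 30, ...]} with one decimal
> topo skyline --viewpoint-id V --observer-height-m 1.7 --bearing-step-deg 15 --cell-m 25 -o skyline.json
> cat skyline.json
{"bearing_step_deg": 15, "elevation_deg": [14.3, 15.6, 15.0, 14.5, 15.6, 15.6, 13.0, 7.1, 7.4, 6.9, 5.1, 3.6, 0.6, -0.1, 5.3, 7.8, 9.7, 8.6, 5.7, 4.9, 7.4, 9.9, 10.3, 12.2]}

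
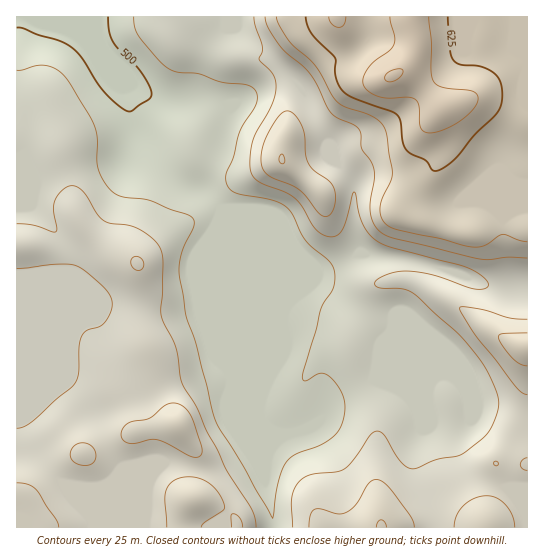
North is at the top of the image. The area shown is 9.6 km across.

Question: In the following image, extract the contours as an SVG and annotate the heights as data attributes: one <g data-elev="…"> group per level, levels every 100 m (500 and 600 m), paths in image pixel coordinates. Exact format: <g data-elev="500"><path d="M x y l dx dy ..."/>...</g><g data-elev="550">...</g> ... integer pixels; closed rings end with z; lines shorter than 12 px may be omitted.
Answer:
<g data-elev="500"><path d="M108 17l1 14 4 11 26 28 8 12 4 9 0 5-2 3-19 13-9-5-15-13-9-12-15-24-11-11-13-7-20-5-15-7-6 0"/></g><g data-elev="600"><path d="M386 527l-1-5-4-2-3 2-2 5"/><path d="M527 333l-24 1-4 1-1 2 4 8 11 13 8 6 6 2"/><path d="M281 163l2 1 2-2-1-4-2-4-3 4z"/><path d="M276 17l3 8 9 14 27 27 22 35 8 6 28 10 7 5 4 5 3 8 5 38-1 8-8 16-3 9 1 11 5 7 12 6 43 9 30 8 14-2 17-11 25 8"/></g>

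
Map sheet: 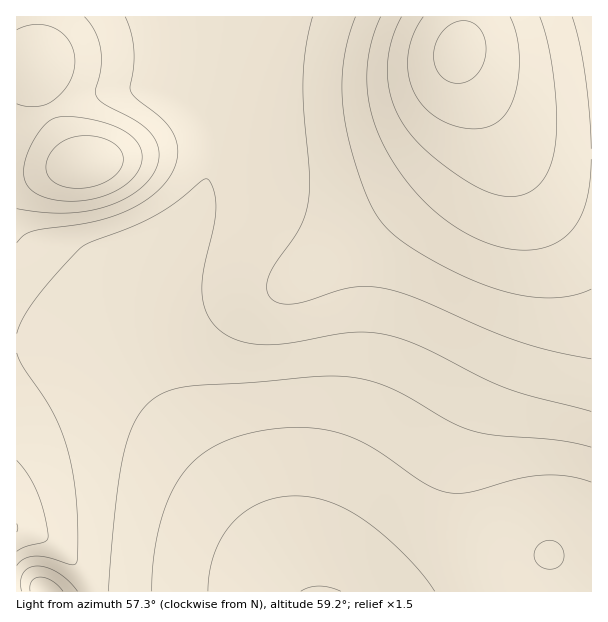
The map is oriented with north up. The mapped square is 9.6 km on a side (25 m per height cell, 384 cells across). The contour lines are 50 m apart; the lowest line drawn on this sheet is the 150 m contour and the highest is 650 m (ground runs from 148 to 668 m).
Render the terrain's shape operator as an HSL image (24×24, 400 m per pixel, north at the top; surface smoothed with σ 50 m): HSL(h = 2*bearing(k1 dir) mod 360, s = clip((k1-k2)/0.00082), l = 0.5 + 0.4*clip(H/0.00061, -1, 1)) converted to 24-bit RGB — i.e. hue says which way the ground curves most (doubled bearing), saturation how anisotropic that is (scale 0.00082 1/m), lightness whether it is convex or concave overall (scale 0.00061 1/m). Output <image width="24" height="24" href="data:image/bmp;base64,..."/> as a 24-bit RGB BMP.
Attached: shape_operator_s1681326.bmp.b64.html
<image width="24" height="24" href="data:image/bmp;base64,Qk32BgAAAAAAADYAAAAoAAAAGAAAABgAAAABABgAAAAAAMAGAAATCwAAEwsAAAAAAAAAAAAAMwAiSBhMYf9ebqdveXuAe31+fXx8fnt7f3l6f3h7f3d8f3d9f3d/fXh/fHl+fH5/e4R7fIt4e5B1eI9zdohyd350enh0fHdyUQG1U//3a9yleXeDenmAfHp/fnt+f3p8f3l8gHh9gHh+f3iAfXiAfHmAe3p/fIB/fYV7gIt5gY91f4xze4NzeHp1eHZ2e3l3Yn3ubqi/g3aHf3eEfXiBfnmAf3p/f3p+gHl+gHl/gHmAfniAfHmAe3mAe3yAfYGAgIV8hYt6iI12h4l0gIF0eHp1dXl1d3x1kXKCjHSFiHaHhHeFgXiDgHmBgHmAgHl/gHl/gHmAfnmAfXmAe3qAenqBfH6BfoGAgoV9iYl7jIh3iYN1gnx0e3l0d3lzeXtxj3N8jHWBiXaDhnaEhHeDg3iCgXiAgXl/gHp/f3p/fnp/fHqAenqAe3yBfH+BfoGAg4N+iIR7i4F4int2hXZ1f3V1end1eXh0jXR4i3V9iXaAh3aChXaChHeBgniAgXl/gHp+f3t+fXt+e3x/e31/e36AfH+AfoB/goF+hoB8inx5i3d4iHZ7hHZ9gHd/eXh9inZ1inZ6iXZ+h3aBhnaChXeBhHeAgnh+gXl8f3t7fn18fH59e39/e39/e4B/fX9+gYB+hH58iHp7inl9iXiBiHiGgHiGeHmGiHp3iHd5h3d9h3eAh3aChnaChnaAhXd9g3h6gXt5f396e396eX97en99e399fH99f399gn58hXt8h3t/iHuDhnuIf3uIen6KhX14hXl4hXh8hniAhneDh3aEiHWDiHWAh3Z6hXp3goF4e4F3d4F4eIB7eX98e398fn98gH98gn58hHx8hH6Ag3+Efn+GfIOIgoB5gnx6g3p9hHmBhXiEh3aHinWJjHSHjXSBi3Z4h4F4fYR3doJ4doF8eIB9en99fH58f398gX98goB8g4J9gIN/foSBfIaDfoF5gH97gHx9gnuBgXmEgXeGg3WKinSOknWQlHiIjn2AhYZ+eYWAdoOCd4CBeX5/fH5+f358gYB8g4N7goR8f4V8fIZ7e4d+d4F2e4B6fX59fnyAfXqCe3iEenaIfXSNh3aTlnuZmoGWkoOSfX2MdnyIdXqFeHqCe3uAf31+gYB9g4N8gYV7f4d7e4h6eYl8c4N3d4F6eoB9e39/enyBeXuDdnqFdXmJdniNhH2Sl4KZnYGdj3uYgHWRenOLenaGfnmDgXyBgn9+g4R9god8f4l7eop6eYp9cIR6dIJ7d4F9eYB/eoCBeX+Cd3+DdYGFdYOHe4WIioKKlX6NmXiUkXOVh3KQgnSKgniGg3yEg3+AhIV/g4h+f4p8eox7eYx/hHNdiHxFgos6bYs+ZIlTcYN2d4GCdoODdYSBd4R9f4R7iXt6kHWCknKKkHGOi3SMh3iIhXyFhICBhoaBhIl/gIx+e459eY6Apj1coVlEn5BEeZ45RpoqKJMqUItidoJ/d4J+d4F7e4F4gn15iHV5jHKAjXKEi3SFiHmDhX2BhYKBhoiBhYuAgo5/fY9+eo+BzFXHw3O6toqtjaepb6ySRbCHMZ96UY2AeIB/eYB9en57fnt6g3d7h3R9inN+iXV9h3l7hoF9hYd/hIp/hI2Ag49/fo9+e4+Alm+8rYzMuKLVsqXUk5POcIbESH27PneccHyDen+Aenx+fHp/gneBhnSAiXJ9i3N3inx2iol4got5f417gY99gpB/gZB+fY5/WqKEfbGnmae7rKDEr5DLnXPJelK/VkSjamuGeX2BeXuAeXeBfXWDhnKHi3GBjnJ4j391j5B1gZF0eJJ1eZJ4f5F8go9+f4x+NqUsO7krXblDjqRno25srlaHqUaVkkqUd3WDeXyCd3qCdXWDeHKFgG+Jjm+MknOAlX53lpR3g5d0cpZxc5R3eZF7gY5+g4p/maN1XbI8UacjaZQoiYM0iVg7iUxThG6EeXuCeXuCd3qDc3WFcW+HdmyLhm6RlnWOm31/nJSAjJt8dJl2cpV8dpB/fYt9hYh/o5mbl56egZOaaYuUZHiKa26GcnSGd3iEeXqDeXyDd3uDc3iFbXGIaWmNdmuSj3iXnYSPopKKm56JgJiCdpSHdo6HfYiChYOAopyfpJahlISffXCacGiTcGuLdXKGeXiDenqCenyCeHyDc3uFbHeIZ3ONaHCSeneVmoqapZORo5qSj5aNf5CReIeMfIGGhX6Cm52LoIeHn3mSl2yahWiSfGyKe3OFfHmDe3uCe32CeX6DdH6FbX2IZn2MZX+RcYaUiZCUoZeSp5aRnY6SioOSe3mNfniIh3mG"/>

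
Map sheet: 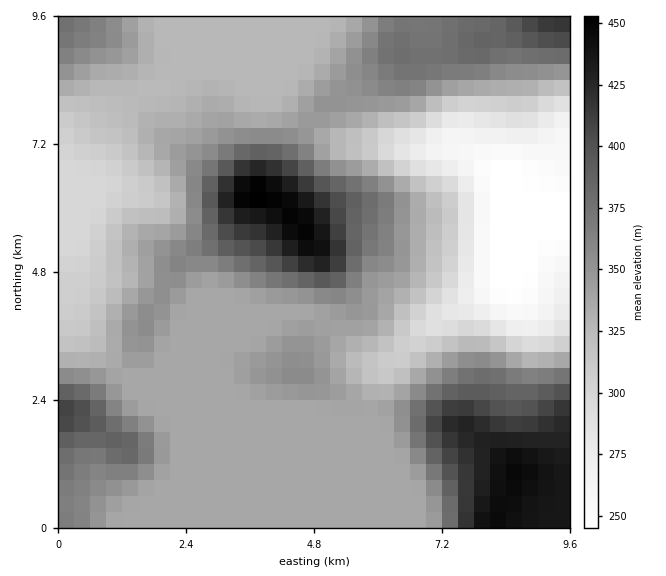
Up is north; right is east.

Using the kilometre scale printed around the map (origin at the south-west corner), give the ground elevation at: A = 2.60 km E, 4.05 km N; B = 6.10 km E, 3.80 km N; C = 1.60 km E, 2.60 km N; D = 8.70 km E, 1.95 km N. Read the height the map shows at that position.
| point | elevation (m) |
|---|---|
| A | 337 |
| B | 335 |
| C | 337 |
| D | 412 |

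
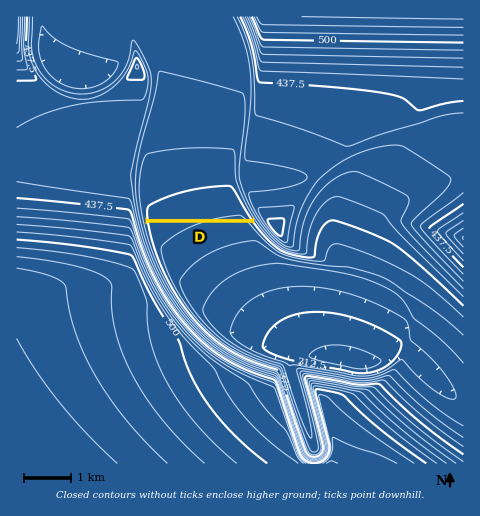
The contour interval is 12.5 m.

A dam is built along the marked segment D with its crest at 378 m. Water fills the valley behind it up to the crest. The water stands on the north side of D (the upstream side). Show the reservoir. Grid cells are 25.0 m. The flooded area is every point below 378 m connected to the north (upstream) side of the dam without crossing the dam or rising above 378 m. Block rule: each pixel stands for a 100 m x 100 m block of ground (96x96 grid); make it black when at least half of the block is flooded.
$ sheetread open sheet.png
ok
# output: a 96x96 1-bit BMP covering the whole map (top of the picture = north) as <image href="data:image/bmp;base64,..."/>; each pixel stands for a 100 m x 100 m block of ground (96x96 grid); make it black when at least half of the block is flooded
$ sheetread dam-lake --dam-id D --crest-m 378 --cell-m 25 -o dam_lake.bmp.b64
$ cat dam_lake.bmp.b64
<image width="96" height="96" href="data:image/bmp;base64,Qk2+BAAAAAAAAD4AAAAoAAAAYAAAAGAAAAABAAEAAAAAAIAEAAATCwAAEwsAAAIAAAAAAAAA////AAAAAAAAAAAAAAAAAAAAAAAAAAAAAAAAAAAAAAAAAAAAAAAAAAAAAAAAAAAAAAAAAAAAAAAAAAAAAAAAAAAAAAAAAAAAAAAAAAAAAAAAAAAAAAAAAAAAAAAAAAAAAAAAAAAAAAAAAAAAAAAAAAAAAAAAAAAAAAAAAAAAAAAAAAAAAAAAAAAAAAAAAAAAAAAAAAAAAAAAAAAAAAAAAAAAAAAAAAAAAAAAAAAAAAAAAAAAAAAAAAAAAAAAAAAAAAAAAAAAAAAAAAAAAAAAAAAAAAAAAAAAAAAAAAAAAAAAAAAAAAAAAAAAAAAAAAAAAAAAAAAAAAAAAAAAAAAAAAAAAAAAAAAAAAAAAAAAAAAAAAAAAAAAAAAAAAAAAAAAAAAAAAAAAAAAAAAAAAAAAAAAAAAAAAAAAAAAAAAAAAAAAAAAAAAAAAAAAAAAAAAAAAAAAAAAAAAAAAAAAAAAAAAAAAAAAAAAAAAAAAAAAAAAAAAAAAAAAAAAAAAAAAAAAAAAAAAAAAAAAAAAAAAAAAAAAAAAAAAAAAAAAAAAAAAAAAAAAAAAAAAAAAAAAAAAAAAAAAAAAAAAAAAAAAAAAAAAAAAAAAAAAAAAAAAAAAAAAAAAAAAAAAAAAAAAAAAAAAAAAAAAAAAAAAAAAAAAAAAAAAAAAAAAAAAAAAAAAAAAAAAAAAAAAAAAAAAAAAAAAAAAAAAAAAAAAAAAAAAAAAAAAAAAAAAAAAAAAAAAAAAAAAAAAAAAAAAAAAAAAAAAAAAAAAAAAAAAAAAAAAAAAAAAAAAAAAAAAAAAAAAAAAAAAAAAAAAAAAAAAAAAAAAAAAAAAAAAAAAAAAAP///AAAAAAAAAAAAP///AAAAAAAAAAAAP//+AAAAAAAAAAAAf//+AAAAAAAAAAAAf//8AAAAAAAAAAAAP//8AAAAAAAAAAAAD//4AAAAAAAAAAAAA//4AAAAAAAAAAAAAD/wAAAAAAAAAAAAAAAAAAAAAAAAAAAAAAAAAAAAAAAAAAAAAAAAAAAAAAAAAAAAAAAAAAAAAAAAAAAAAAAAAAAAAAAAAAAAAAAAAAAAAAAAAAAAAAAAAAAAAAAAAAAAAAAAAAAAAAAAAAAAAAAAAAAAAAAAAAAAAAAAAAAAAAAAAAAAAAAAAAAAAAAAAAAAAAAAAAAAAAAAAAAAAAAAAAAAAAAAAAAAAAAAAAAAAAAAAAAAAAAAAAAAAAAAAAAAAAAAAAAAAAAAAAAAAAAAAAAAAAAAAAAAAAAAAAAAAAAAAAAAAAAAAAAAAAAAAAAAAAAAAAAAAAAAAAAAAAAAAAAAAAAAAAAAAAAAAAAAAAAAAAAAAAAAAAAAAAAAAAAAAAAAAAAAAAAAAAAAAAAAAAAAAAAAAAAAAAAAAAAAAAAAAAAAAAAAAAAAAAAAAAAAAAAAAAAAAAAAAAAAAAAAAAAAAAAAAAAAAAAAAAAAAAAAAAAAAAAAAAAAAAAAAAAAAAAAAAAAAAAAAAAAAAAAAAAAAAAAAAAAAAAAAAAAAAAAAAAAAAAAAAAAAAAA="/>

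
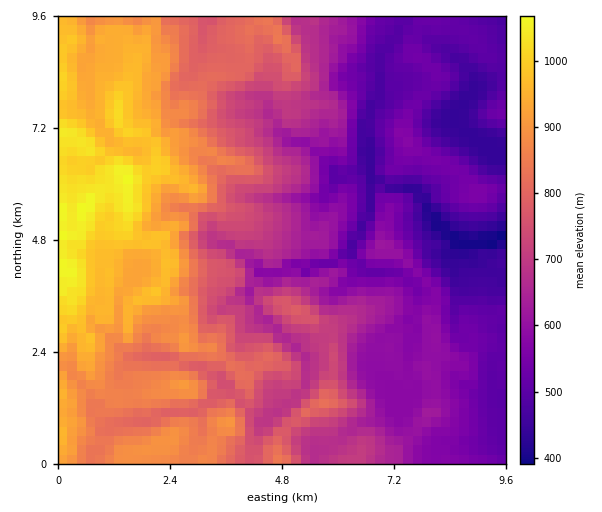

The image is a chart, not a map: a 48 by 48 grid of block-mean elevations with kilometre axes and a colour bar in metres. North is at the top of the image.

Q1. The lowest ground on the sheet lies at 380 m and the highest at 1090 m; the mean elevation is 720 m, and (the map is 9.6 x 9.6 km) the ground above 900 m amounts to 18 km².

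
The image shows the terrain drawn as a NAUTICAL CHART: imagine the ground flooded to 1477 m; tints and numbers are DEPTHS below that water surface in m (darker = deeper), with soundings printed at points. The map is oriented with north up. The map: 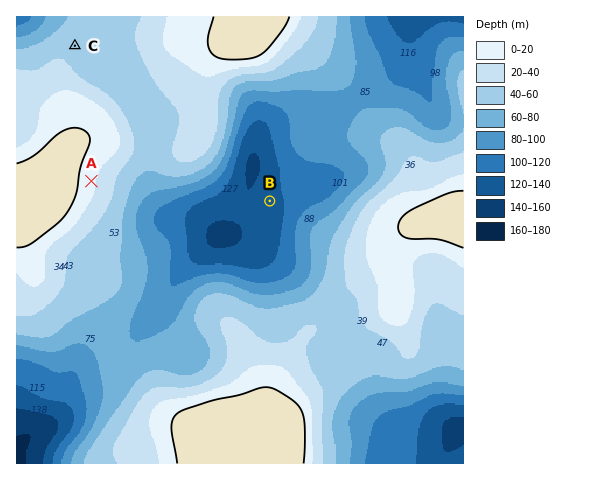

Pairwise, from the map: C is below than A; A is above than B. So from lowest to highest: B C A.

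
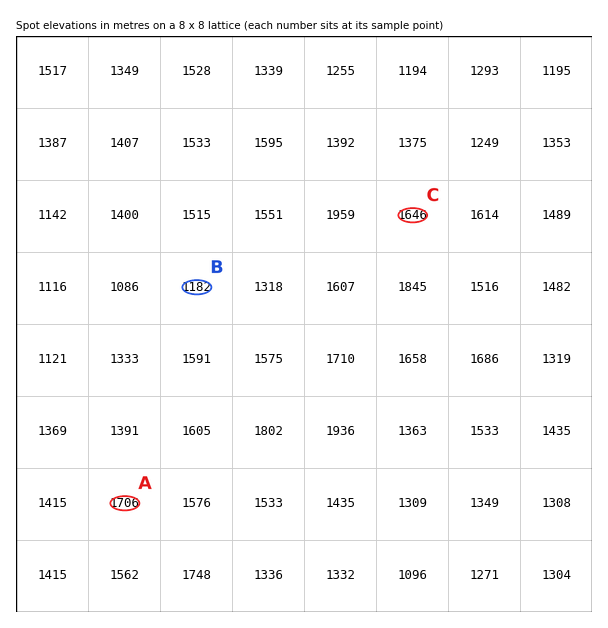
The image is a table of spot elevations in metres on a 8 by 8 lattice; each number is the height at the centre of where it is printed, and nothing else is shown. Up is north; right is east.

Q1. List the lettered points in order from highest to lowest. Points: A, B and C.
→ A C B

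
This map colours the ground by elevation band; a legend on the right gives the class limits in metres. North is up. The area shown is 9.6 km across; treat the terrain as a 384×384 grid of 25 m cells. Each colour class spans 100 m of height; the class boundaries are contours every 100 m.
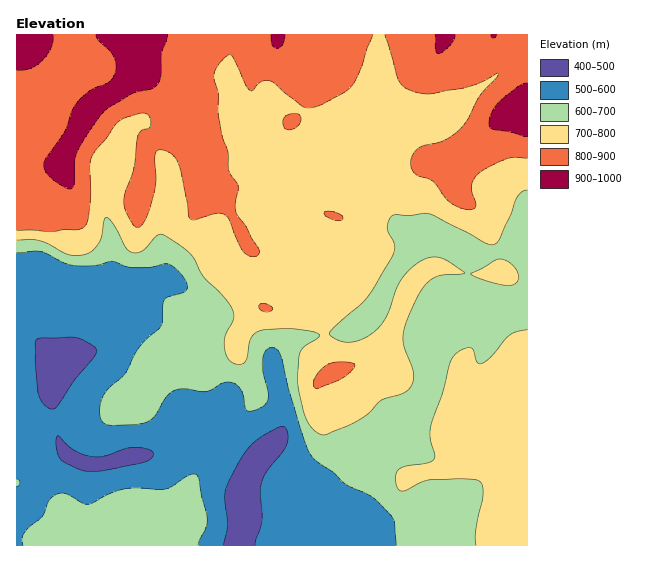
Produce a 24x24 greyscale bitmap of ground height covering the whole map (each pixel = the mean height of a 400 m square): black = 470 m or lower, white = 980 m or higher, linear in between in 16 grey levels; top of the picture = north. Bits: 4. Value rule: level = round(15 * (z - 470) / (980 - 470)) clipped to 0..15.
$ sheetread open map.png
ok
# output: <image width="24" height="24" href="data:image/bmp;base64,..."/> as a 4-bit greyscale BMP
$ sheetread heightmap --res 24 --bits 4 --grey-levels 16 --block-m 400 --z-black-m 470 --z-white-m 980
<image width="24" height="24" href="data:image/bmp;base64,Qk2WAQAAAAAAAHYAAAAoAAAAGAAAABgAAAABAAQAAAAAACABAAATCwAAEwsAABAAAAAAAAAAAAAAABEREQAiIiIAMzMzAERERABVVVUAZmZmAHd3dwCIiIgAmZmZAKqqqgC7u7sAzMzMAN3d3QDu7u4A////AEVWVVZCATIiI1ZniDRFVVZSATMiJFZniDMzRERCATMjRmZmiDIRESNCESNFZ3d3eCERERIzIBNlZmeIdyETMzIjMhV3ZmeYdxETVUMzRDeYdmaHdxESRVRERDipiHZ3eBERJGZVZEiamXZ3dxERE1VWdVd3iGZndyIhEjRWeIh3Z2VmZjMxEjRWiZmHd3ZmZkMiIjNoiYmZd3dnd0RlRlV5mZiZh2dmdoiYaHeZqYiZh2Zndru5epmqqYmph3eJhrzKi6m7qZmYiJmqh73aiqm7mYiHeJq6mLzbmaq7mIh3eJq7u7vcqau6iZl3eImb3bvNy7uqmaqYiIiK3ru83duqmqu6iauqvdy7ztuqq7zLmczLq+283duqrMu7qs3Myg=="/>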